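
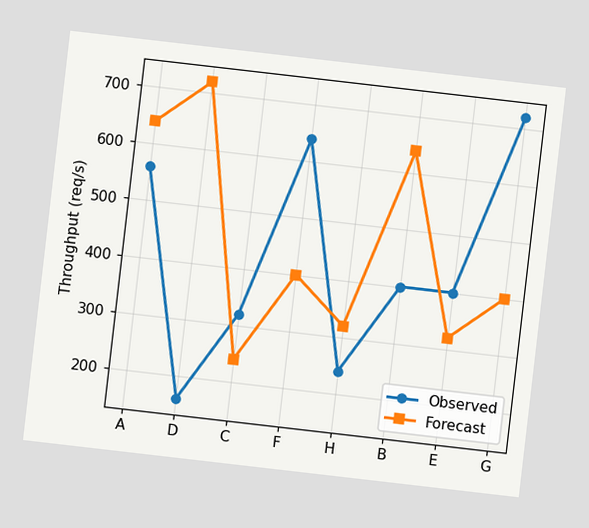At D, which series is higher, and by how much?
Forecast, by 560req/s

The chart is tilted about 7° clockwise. At D, Forecast sits above the other line by 560req/s.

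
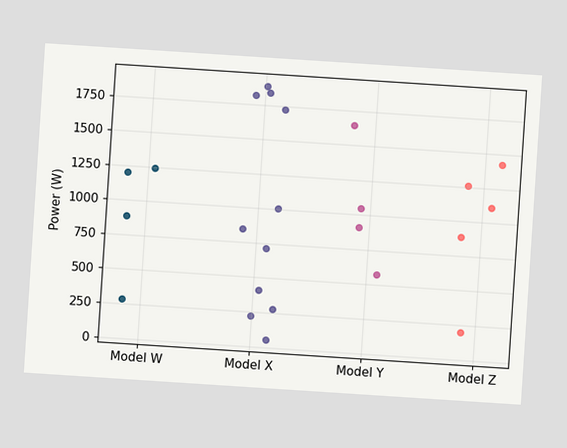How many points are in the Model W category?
4

The chart is tilted about 4° clockwise. Counting the markers in the Model W column gives 4.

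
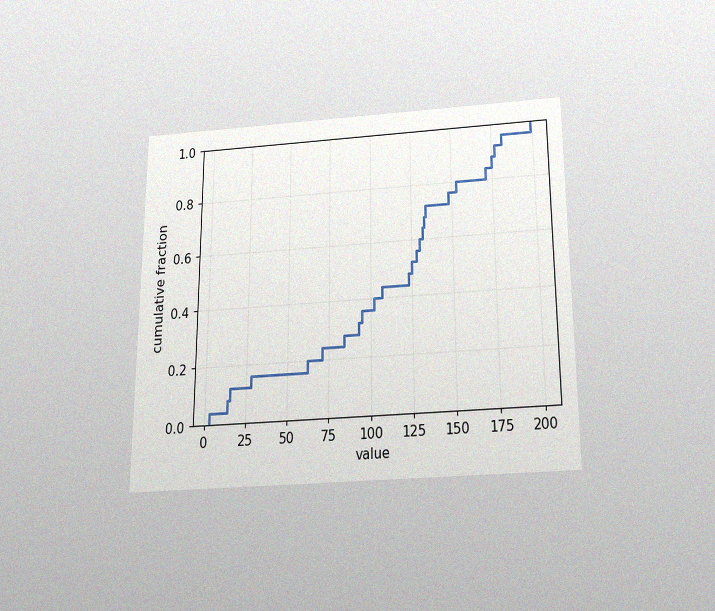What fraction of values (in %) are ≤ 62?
The chart is viewed slightly from below, with some photo noise. At x=62 the ECDF step is at 20%.

20%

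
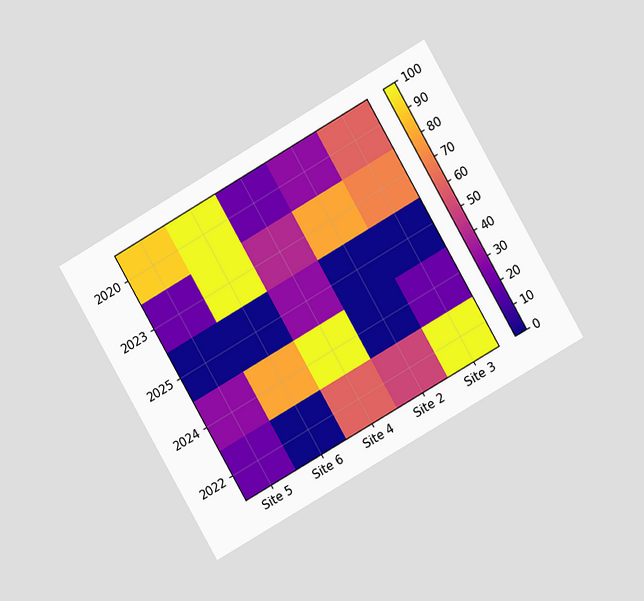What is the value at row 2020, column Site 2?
30

The chart is tilted about 30° counter-clockwise and viewed at a slight angle. Matching cell (2020, Site 2) against the colorbar gives 30.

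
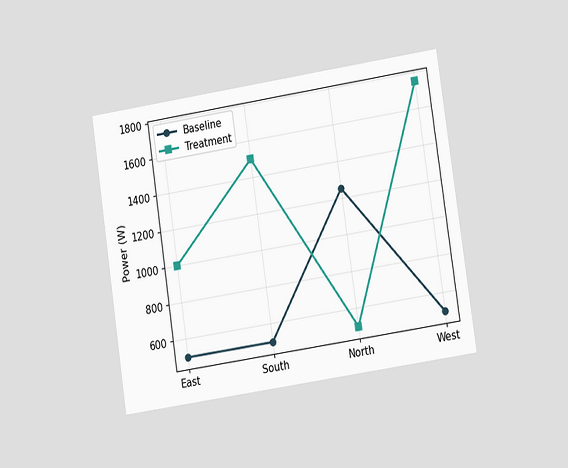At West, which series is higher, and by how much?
Treatment, by 1250W

The chart is tilted about 9° counter-clockwise and viewed at a slight angle. At West, Treatment sits above the other line by 1250W.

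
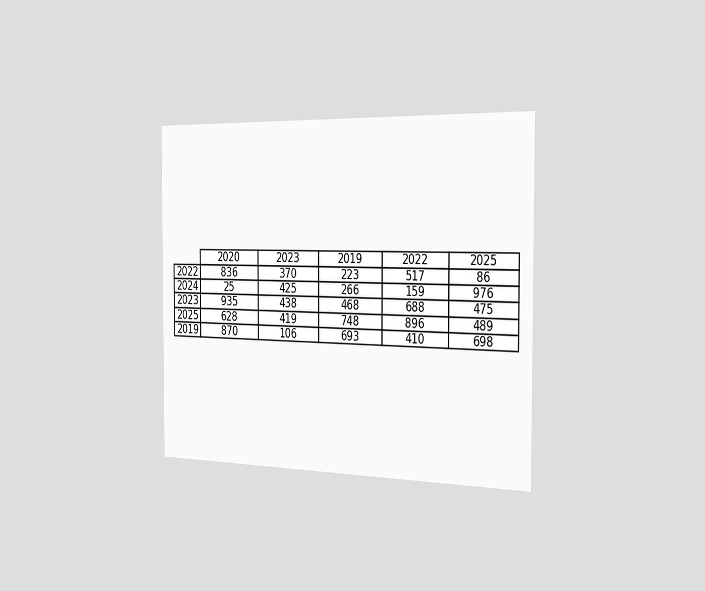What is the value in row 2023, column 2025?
The chart is viewed slightly from the right. The (2023, 2025) cell reads 475.

475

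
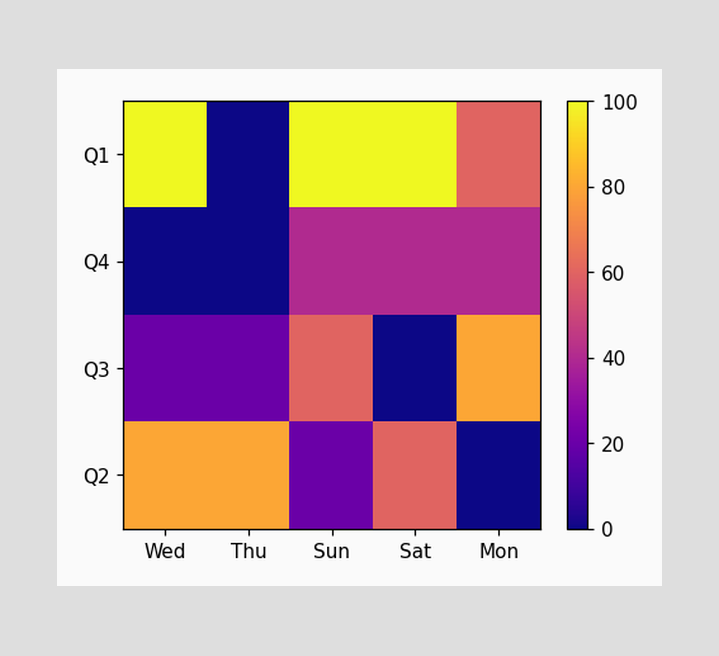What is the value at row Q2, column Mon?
Matching cell (Q2, Mon) against the colorbar gives 0.

0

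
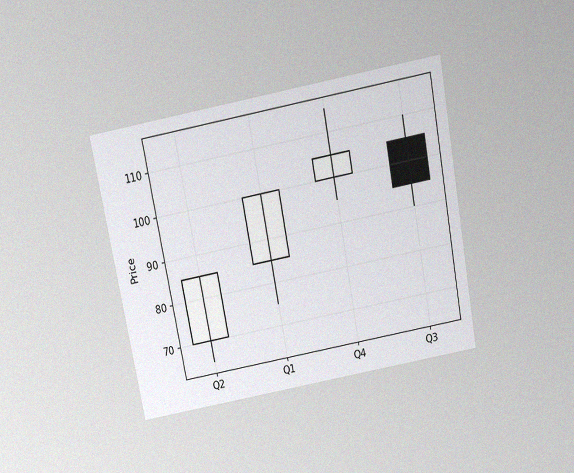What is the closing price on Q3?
95

The chart is tilted about 11° counter-clockwise and viewed slightly from above, with some photo noise. The Q3 candle closes at 95.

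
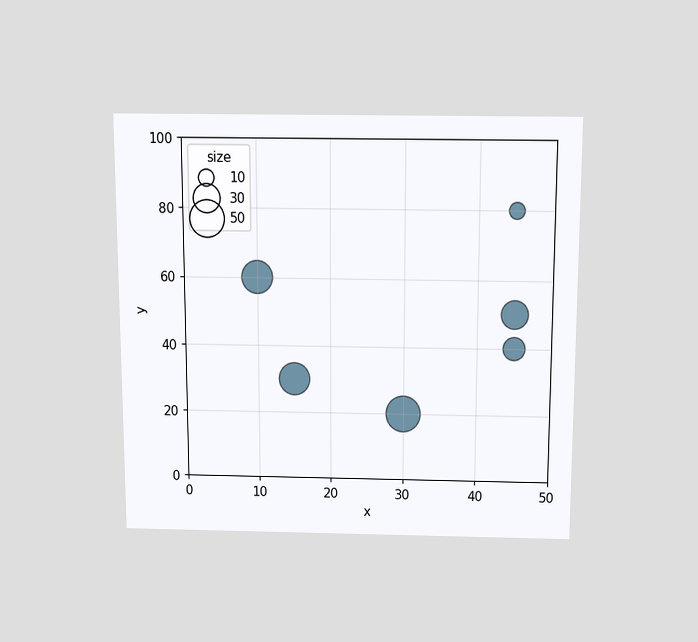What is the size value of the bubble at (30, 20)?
50

The chart is viewed slightly from above. Matching the bubble at (30, 20) against the size legend gives 50.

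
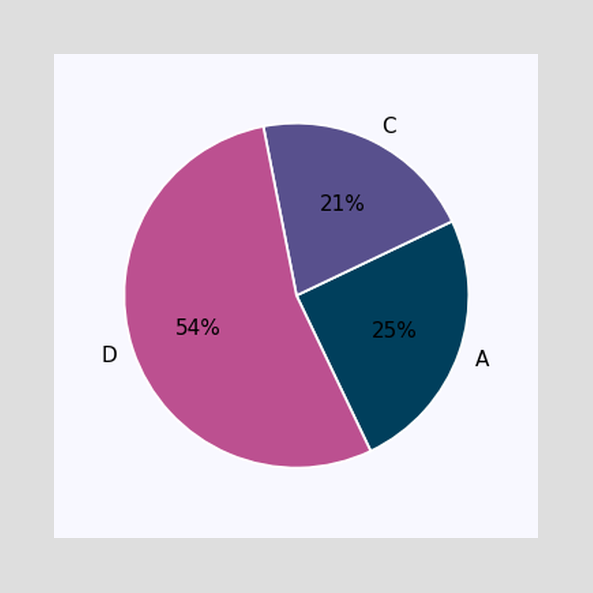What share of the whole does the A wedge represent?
25%

The A slice takes up 25% of the pie.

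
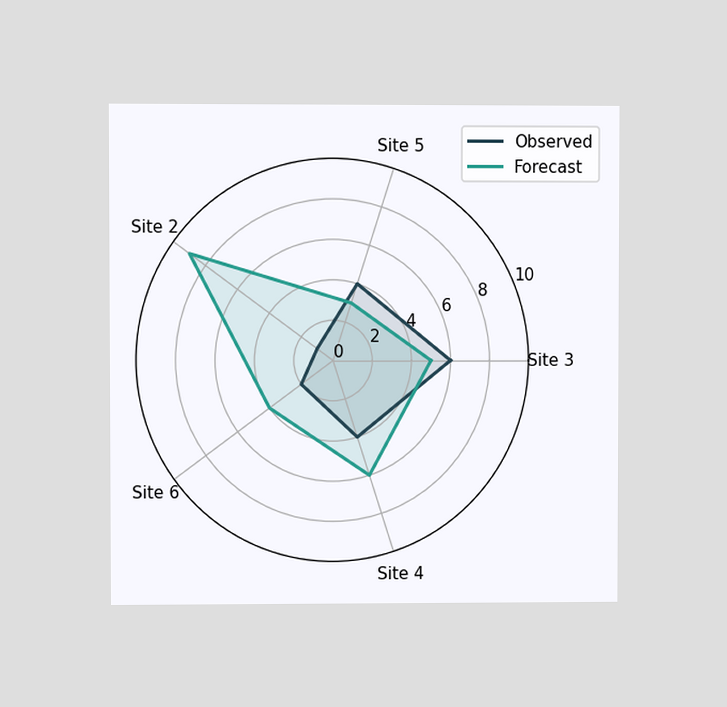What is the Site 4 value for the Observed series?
4

The chart is viewed at a slight angle. On the Site 4 axis, Observed reaches 4.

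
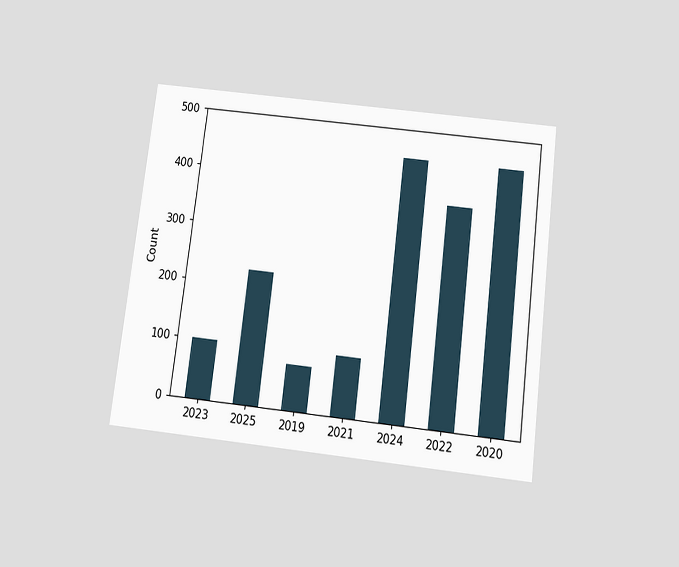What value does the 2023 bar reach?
100

The chart is tilted about 7° clockwise and viewed slightly from below. Reading along the chart's y-axis, the 2023 bar reaches 100.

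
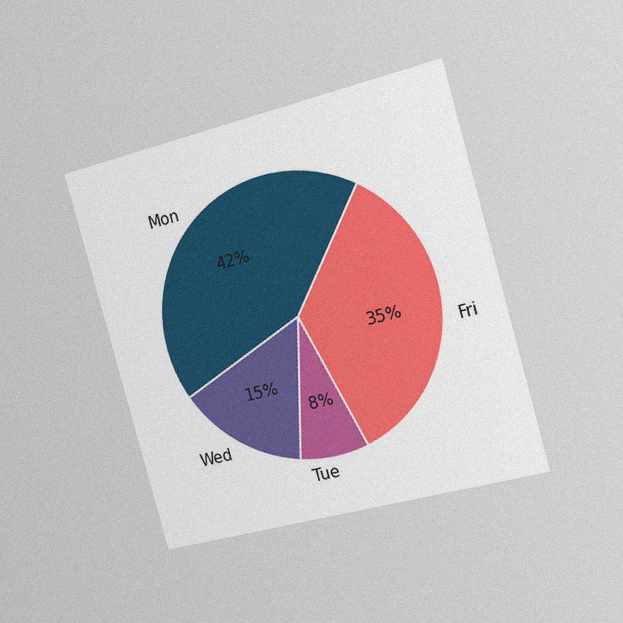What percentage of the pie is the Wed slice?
The chart is tilted about 16° counter-clockwise and viewed slightly from the right, with some photo noise. The Wed slice takes up 15% of the pie.

15%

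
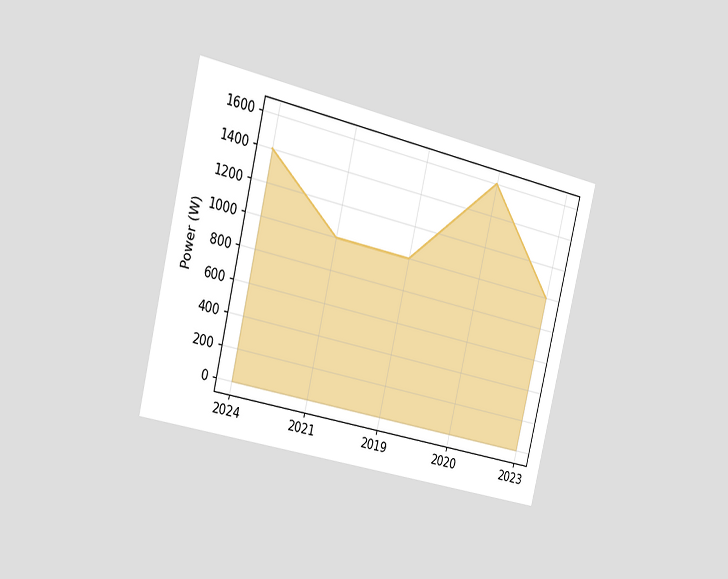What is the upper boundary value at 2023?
1000W

The chart is tilted about 13° clockwise and viewed slightly from the left. At 2023 the upper boundary is at 1000W.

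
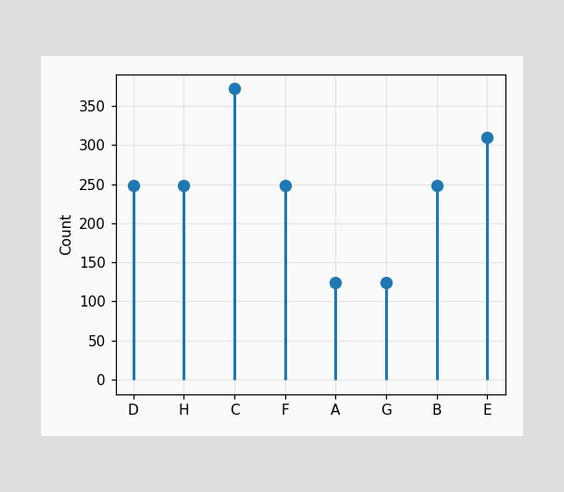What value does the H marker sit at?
248

The H marker sits at 248.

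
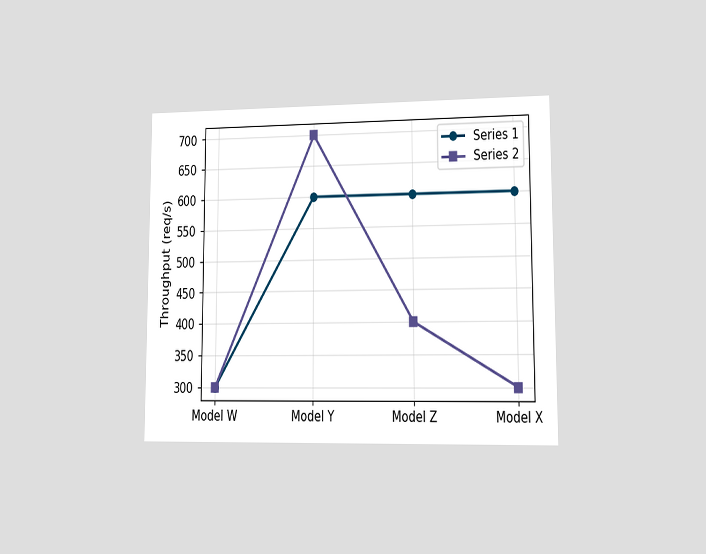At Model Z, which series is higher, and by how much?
The chart is viewed at a slight angle. At Model Z, Series 1 sits above the other line by 200req/s.

Series 1, by 200req/s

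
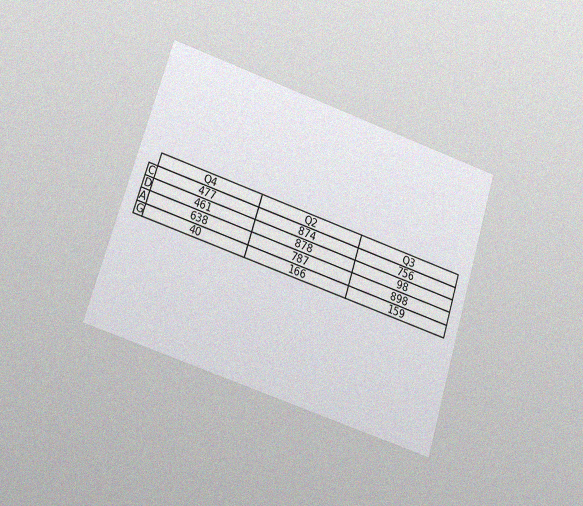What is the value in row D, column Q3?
98

The chart is tilted about 17° clockwise and viewed at a slight angle, with some photo noise. The (D, Q3) cell reads 98.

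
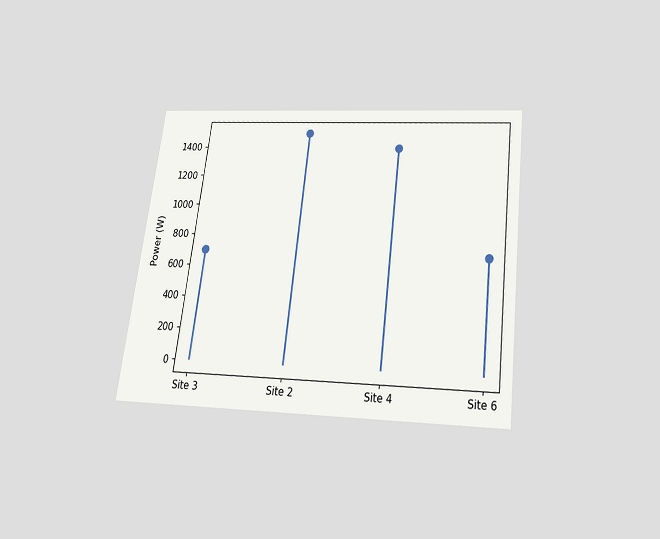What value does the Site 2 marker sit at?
The chart is tilted about 7° clockwise and viewed slightly from below. The Site 2 marker sits at 1500W.

1500W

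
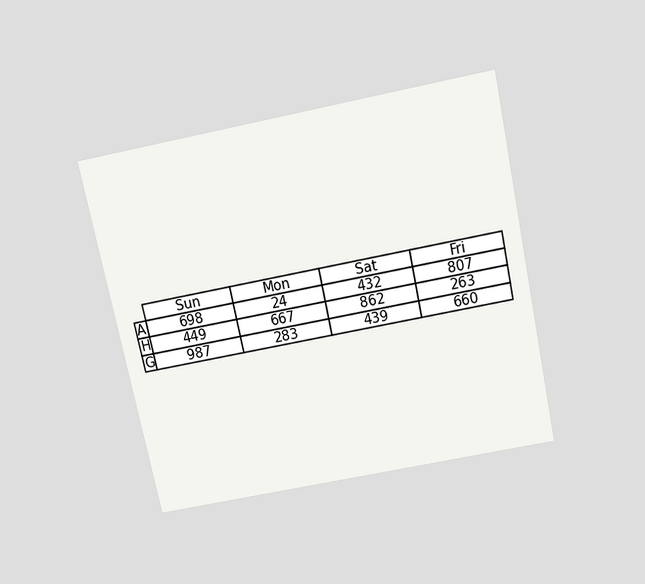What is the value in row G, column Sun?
The chart is tilted about 12° counter-clockwise and viewed slightly from above. The (G, Sun) cell reads 987.

987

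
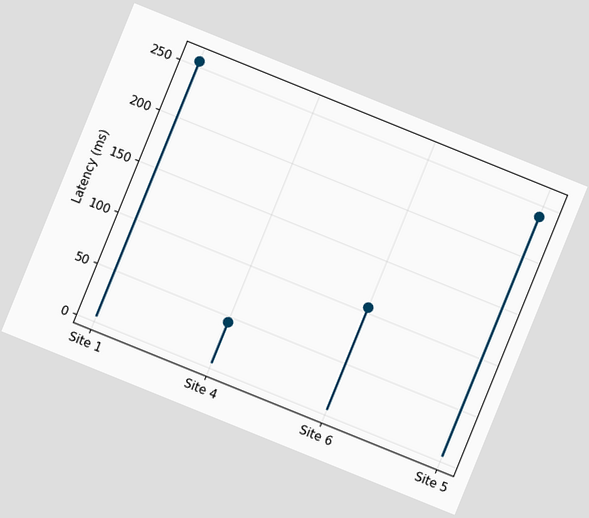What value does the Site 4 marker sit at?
The chart is tilted about 22° clockwise. The Site 4 marker sits at 45ms.

45ms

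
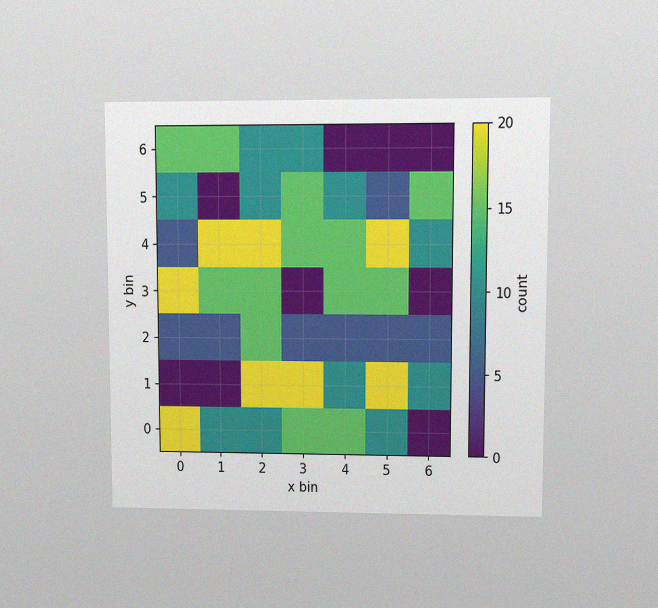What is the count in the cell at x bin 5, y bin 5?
5

The chart is viewed at a slight angle, with some photo noise. Matching the cell (5, 5) against the colorbar gives 5.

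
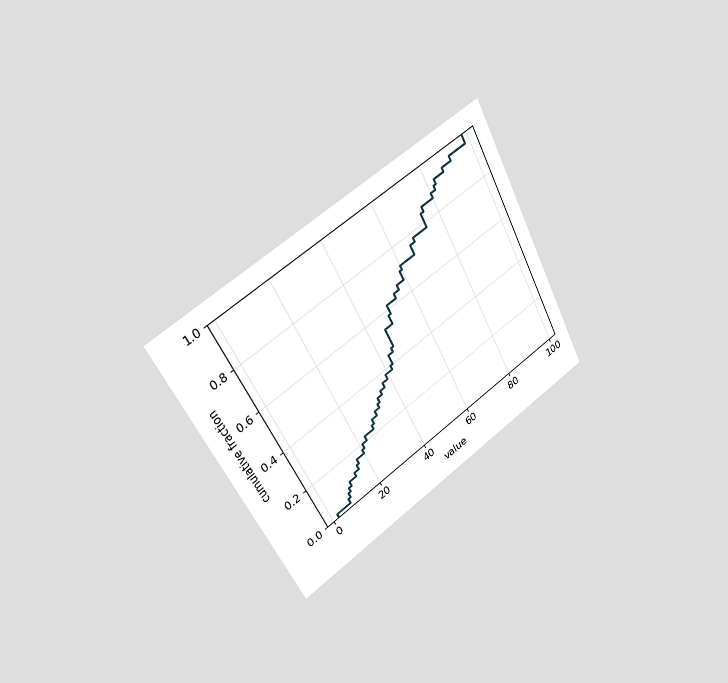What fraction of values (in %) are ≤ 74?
The chart is tilted about 28° counter-clockwise and viewed slightly from the left. At x=74 the ECDF step is at 84%.

84%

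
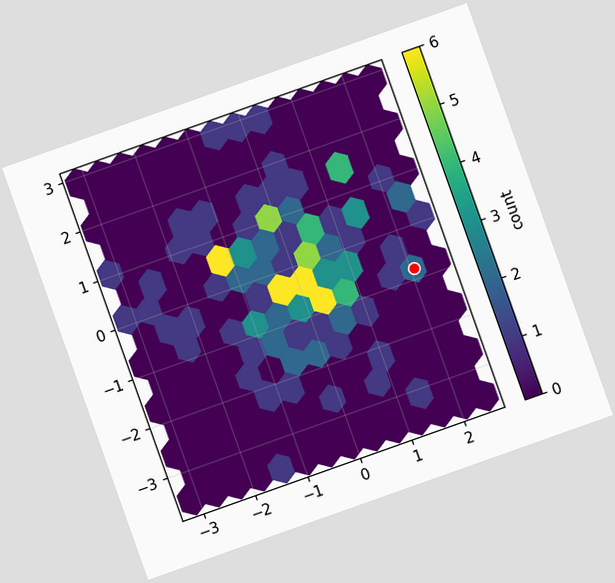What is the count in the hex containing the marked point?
2

The chart is tilted about 20° counter-clockwise. The marked hex reads 2 on the colorbar.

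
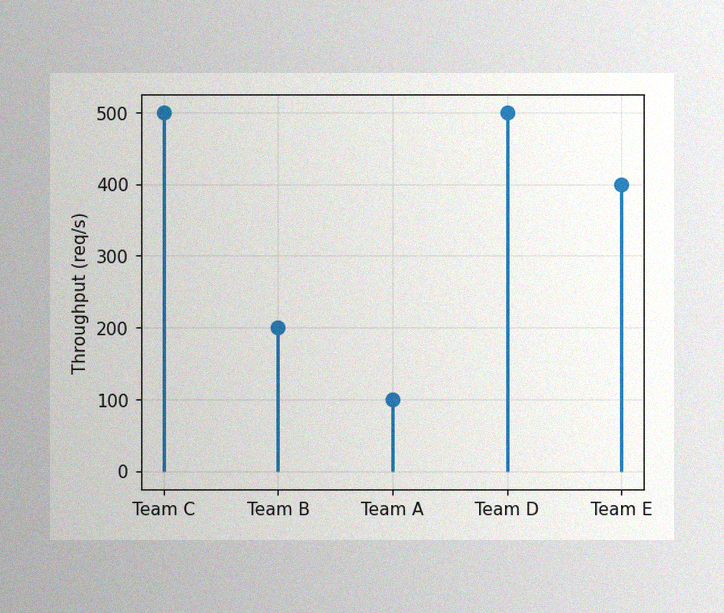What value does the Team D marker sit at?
500req/s

The image has some photo noise and uneven lighting. The Team D marker sits at 500req/s.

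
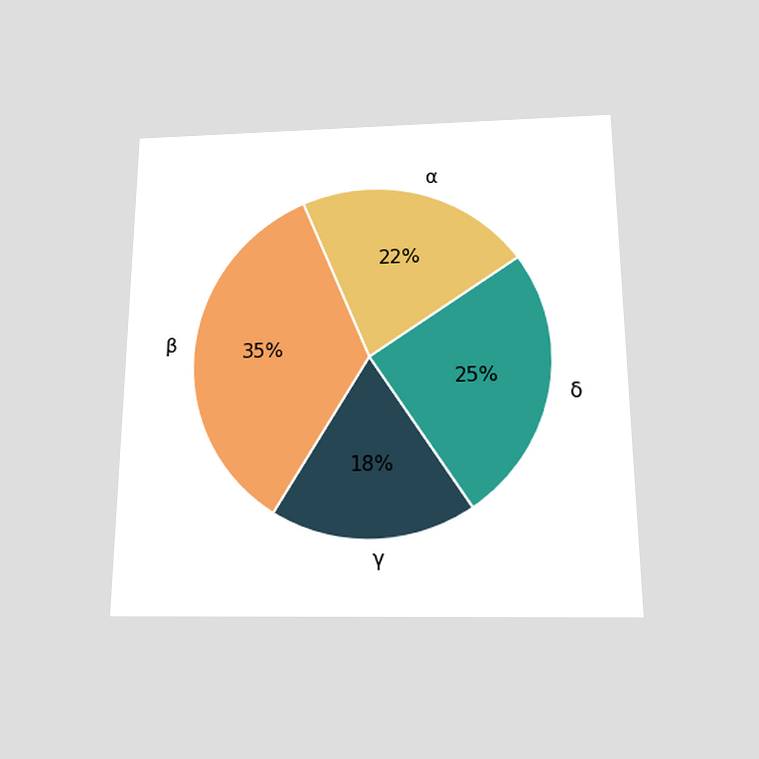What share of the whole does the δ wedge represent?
25%

The chart is viewed slightly from below. The δ slice takes up 25% of the pie.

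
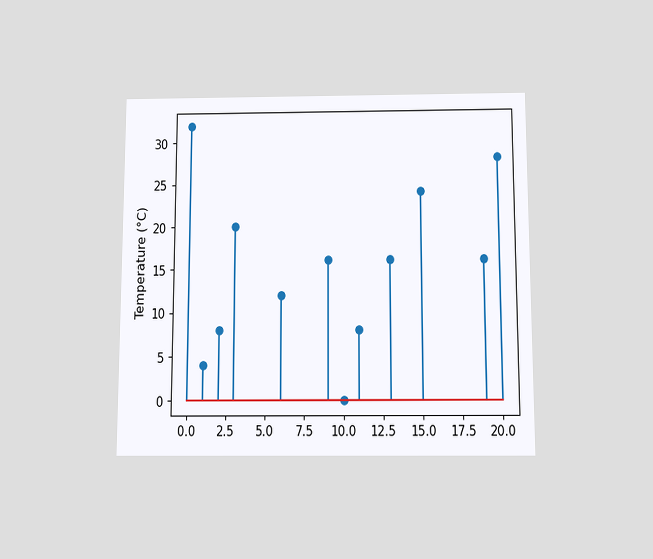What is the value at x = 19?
16°C

The chart is viewed slightly from below. The stem at x=19 reaches 16°C.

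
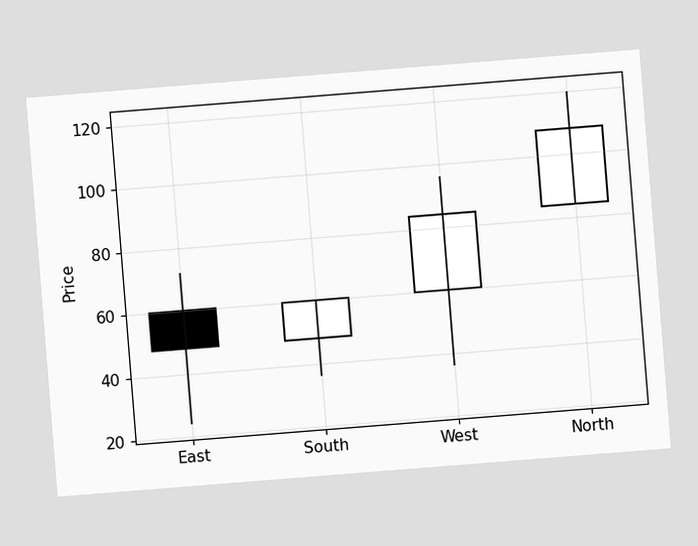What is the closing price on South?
The chart is tilted about 5° counter-clockwise. The South candle closes at 60.

60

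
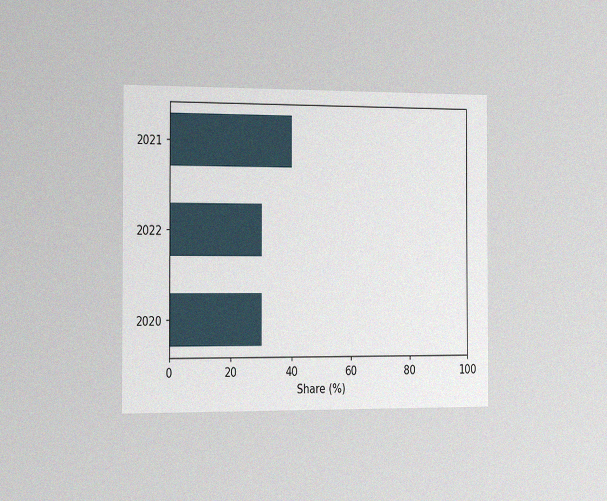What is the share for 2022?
30%

The chart is viewed slightly from the left, with some photo noise. Reading along the chart's x-axis, the 2022 bar reaches 30%.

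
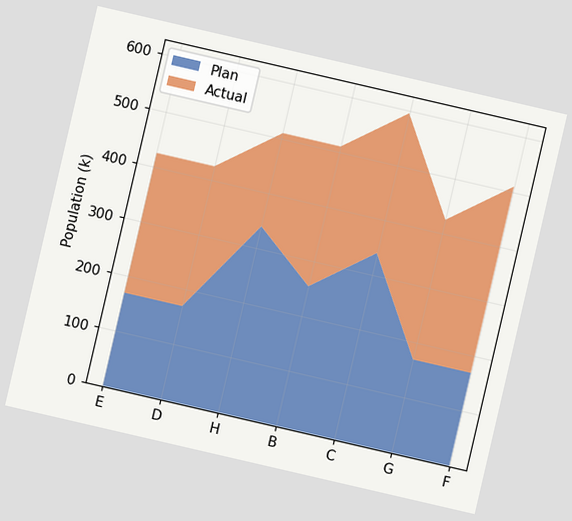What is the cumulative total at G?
425k

The chart is tilted about 13° clockwise. The stacked total at G reaches 425k.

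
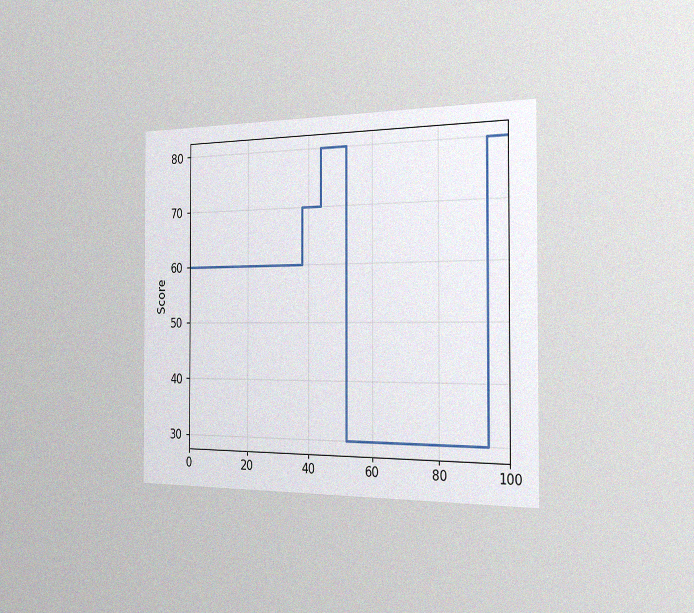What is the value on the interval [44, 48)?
The chart is viewed slightly from the right, with some photo noise. On [44, 48) the step sits at 80.

80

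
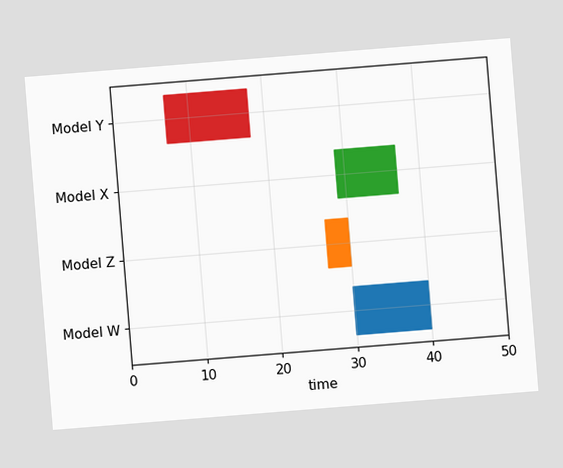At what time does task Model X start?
29

The chart is tilted about 5° counter-clockwise. The Model X bar begins at t=29.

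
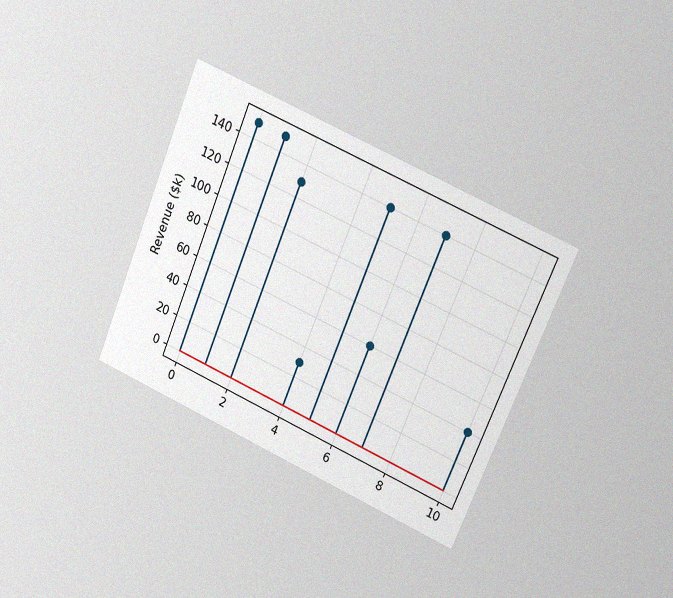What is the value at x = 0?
$150k

The chart is tilted about 23° clockwise and viewed at a slight angle, with some photo noise. The stem at x=0 reaches $150k.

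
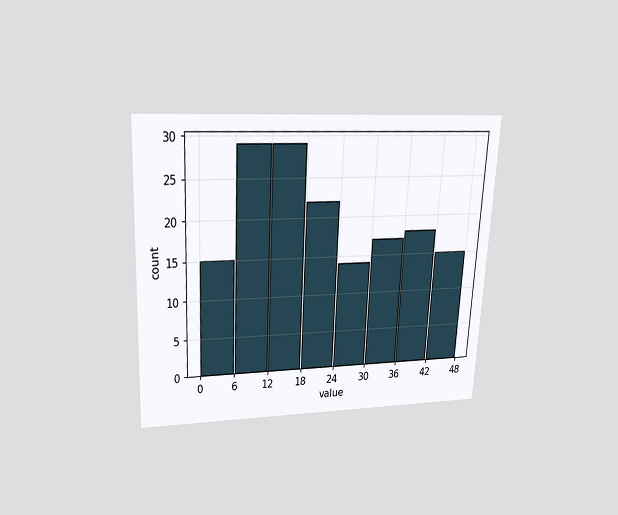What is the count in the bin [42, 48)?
15

The chart is tilted about 3° clockwise and viewed slightly from above. The [42, 48) bin has height 15.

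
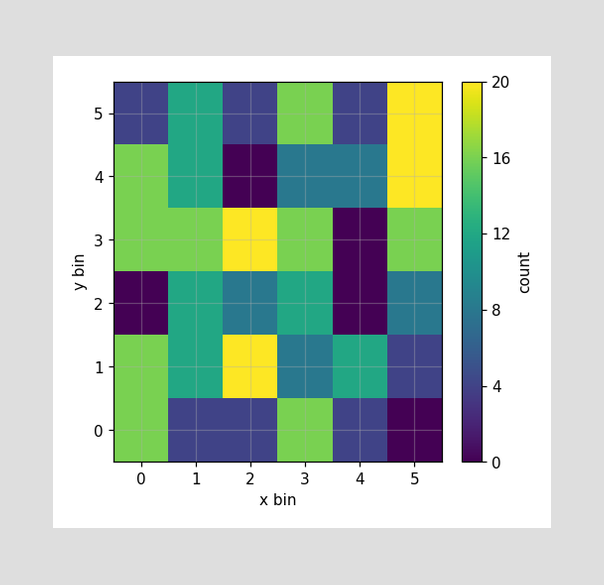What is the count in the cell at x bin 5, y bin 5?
20

Matching the cell (5, 5) against the colorbar gives 20.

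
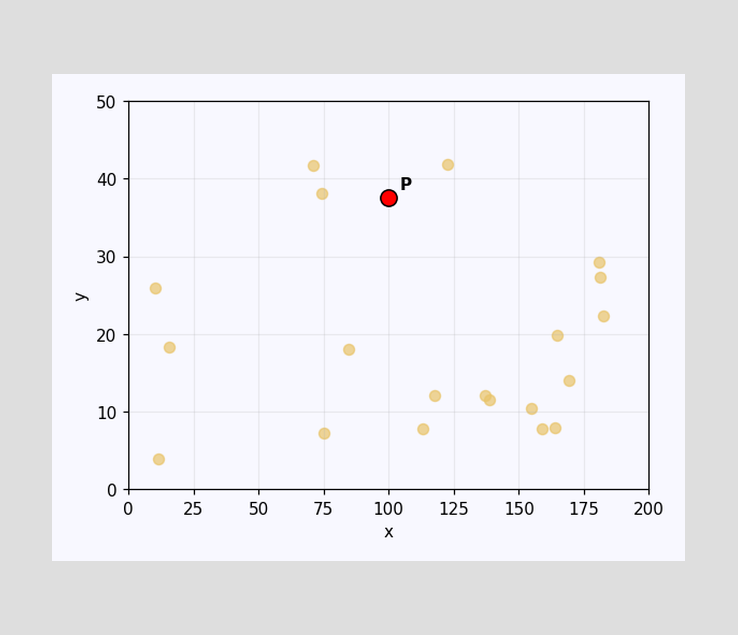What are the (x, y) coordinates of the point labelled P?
(100, 37.5)

Following the gridlines from P to each axis, P sits at (100, 37.5).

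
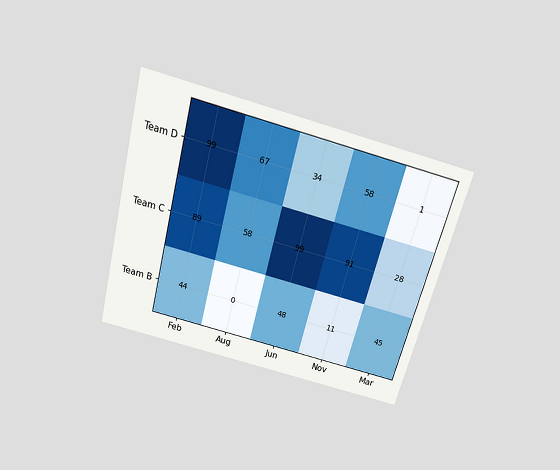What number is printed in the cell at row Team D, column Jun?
The chart is tilted about 15° clockwise and viewed slightly from above. The (Team D, Jun) cell reads 34.

34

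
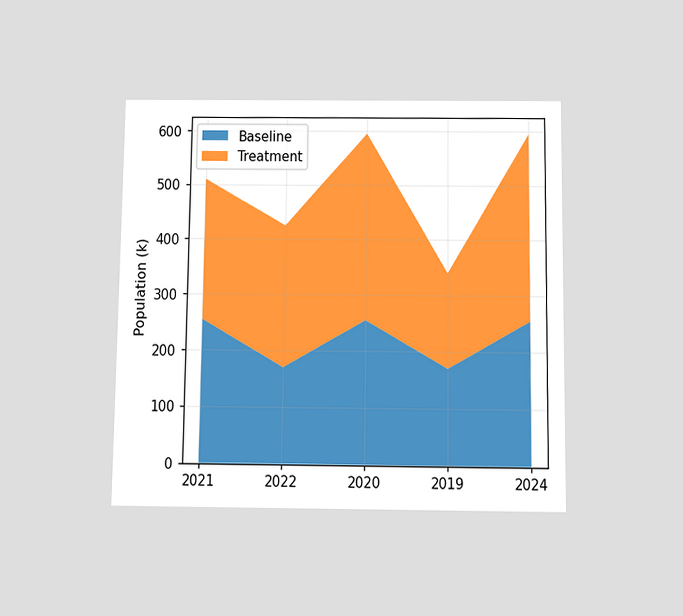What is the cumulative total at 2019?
340k

The chart is viewed slightly from below. The stacked total at 2019 reaches 340k.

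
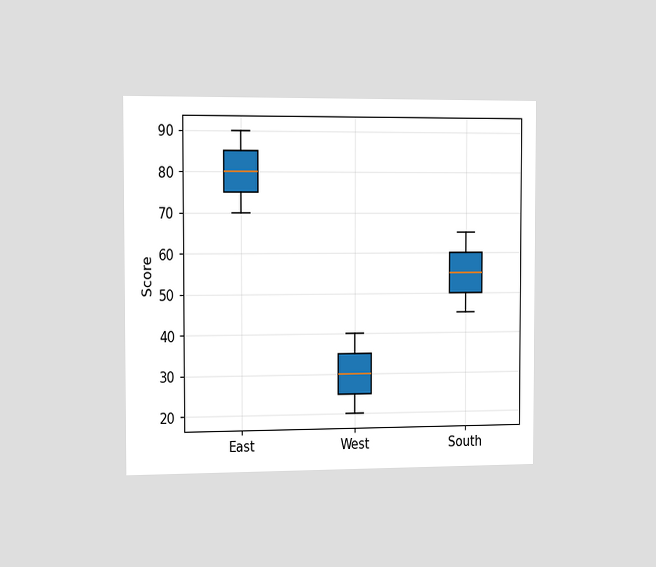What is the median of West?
30

The chart is viewed slightly from the left. The median line in the West box sits at 30.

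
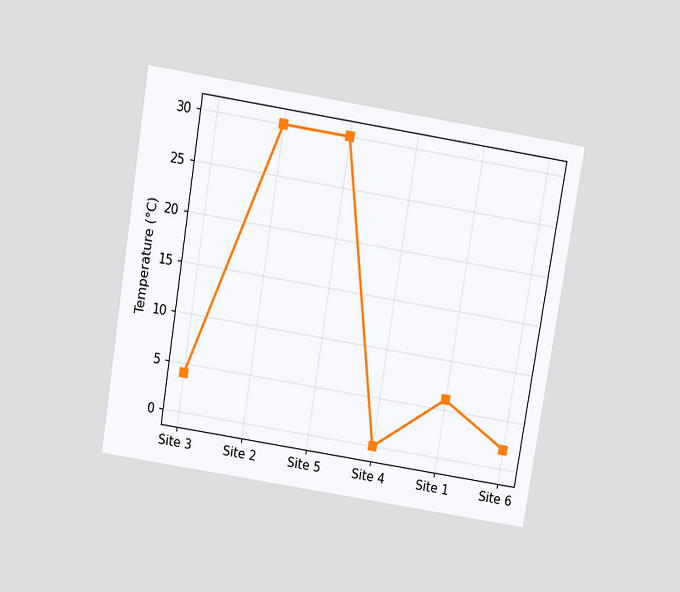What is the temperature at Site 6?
The chart is tilted about 9° clockwise and viewed slightly from above. At Site 6, the line is at 2°C.

2°C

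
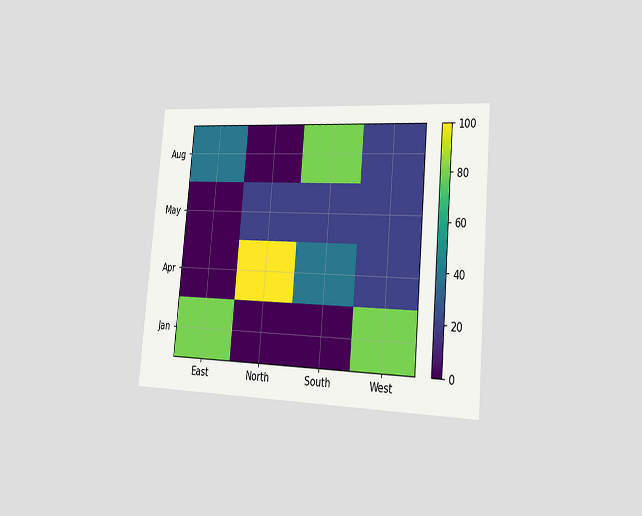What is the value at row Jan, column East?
The chart is tilted about 5° clockwise and viewed slightly from the right. Matching cell (Jan, East) against the colorbar gives 80.

80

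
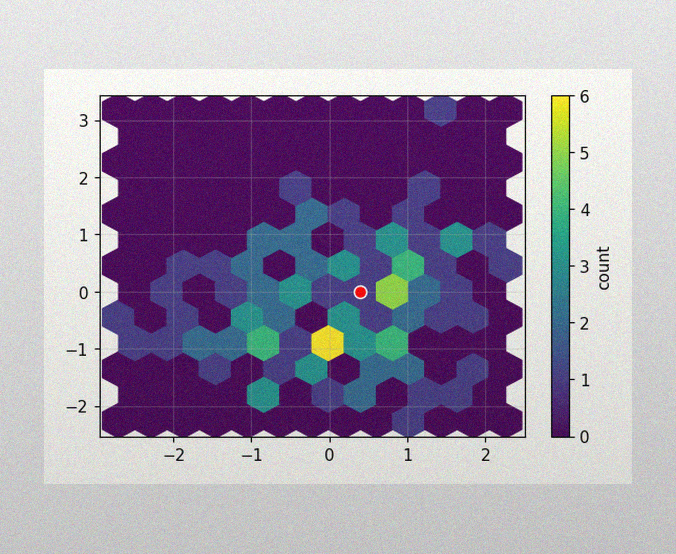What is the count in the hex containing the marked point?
The image has some photo noise and uneven lighting. The marked hex reads 1 on the colorbar.

1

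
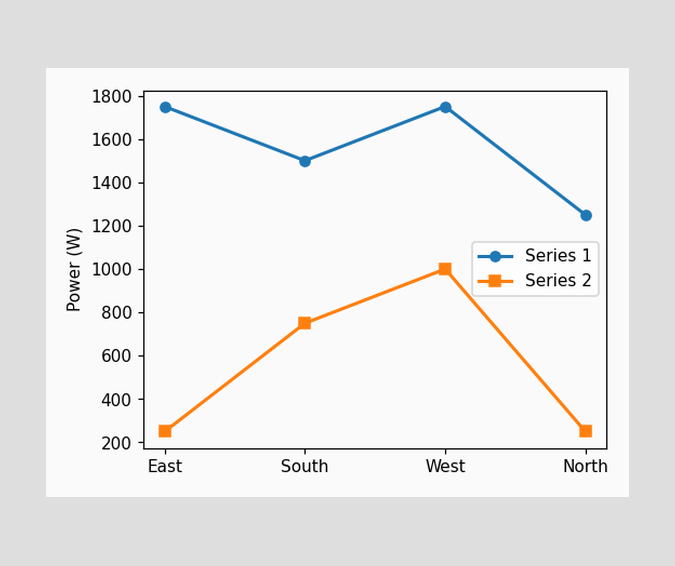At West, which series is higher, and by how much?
At West, Series 1 sits above the other line by 750W.

Series 1, by 750W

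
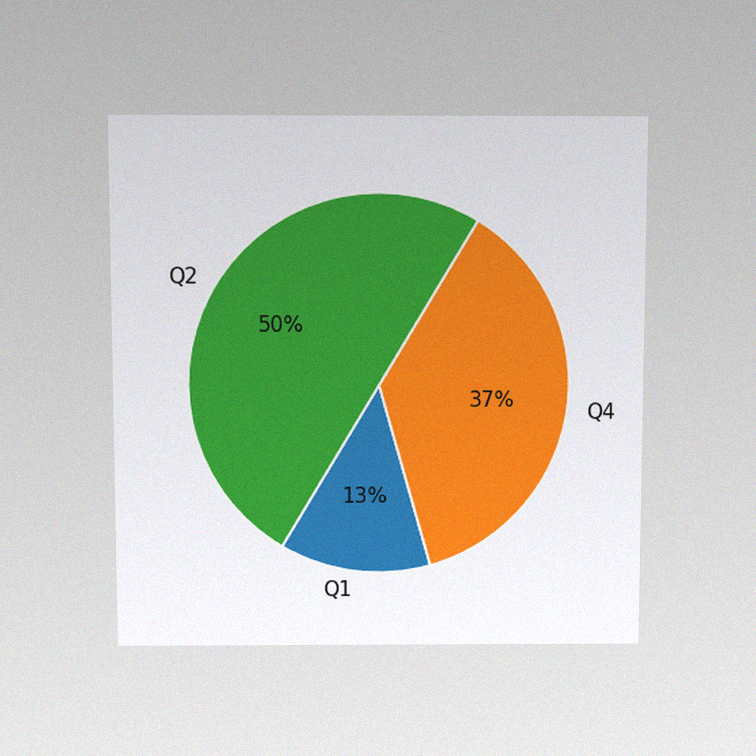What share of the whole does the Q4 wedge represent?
37%

The chart is viewed at a slight angle, with some photo noise. The Q4 slice takes up 37% of the pie.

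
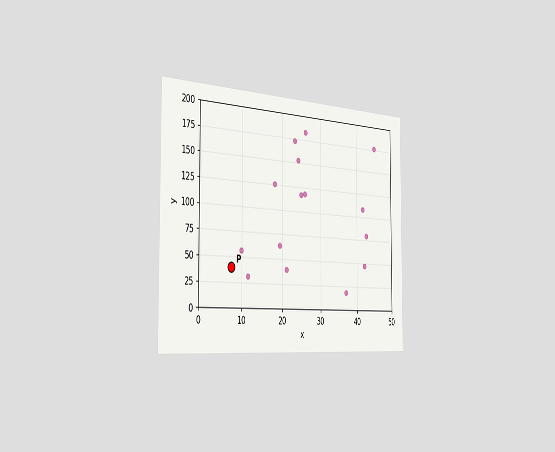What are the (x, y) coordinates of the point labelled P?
(7.5, 40)

The chart is viewed slightly from the left. Following the gridlines from P to each axis, P sits at (7.5, 40).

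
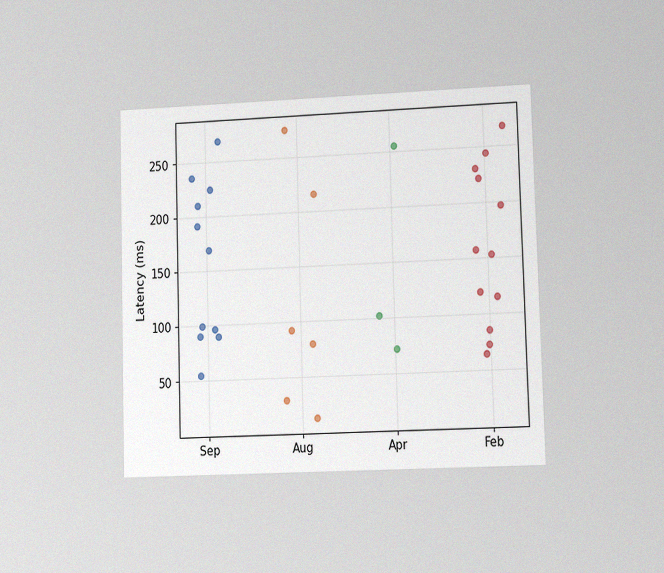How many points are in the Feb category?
The chart is viewed at a slight angle, with some photo noise. Counting the markers in the Feb column gives 12.

12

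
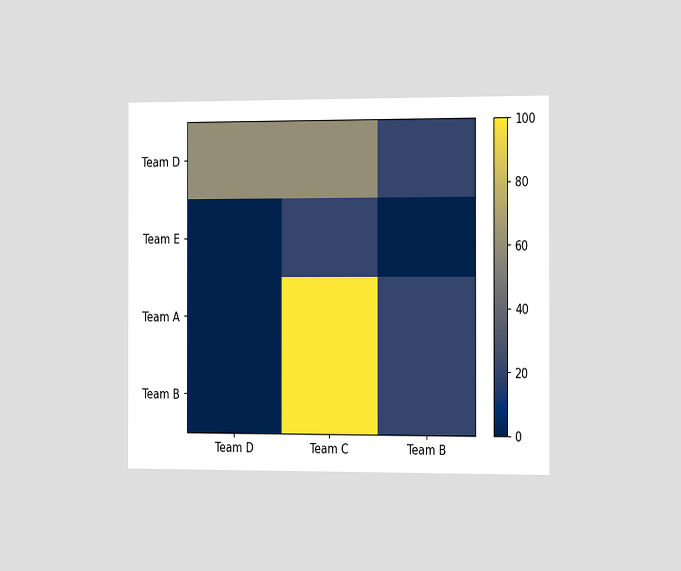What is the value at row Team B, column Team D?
0

The chart is viewed slightly from the right. Matching cell (Team B, Team D) against the colorbar gives 0.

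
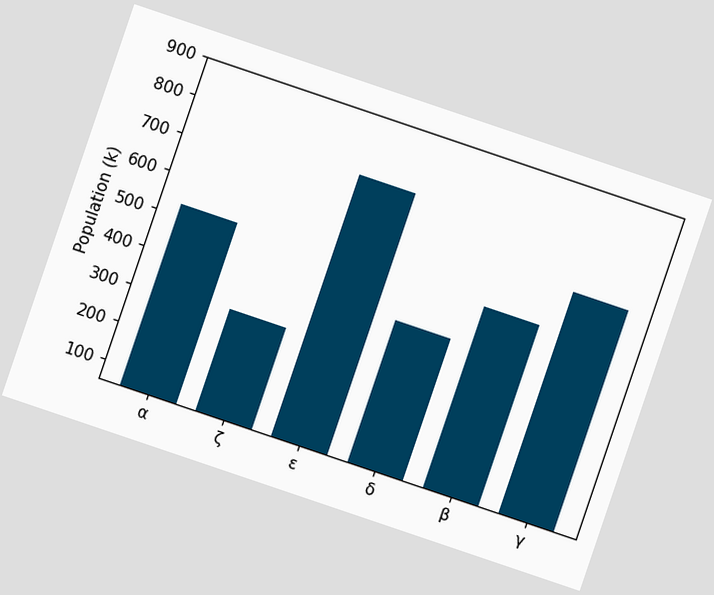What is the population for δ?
424k

The chart is tilted about 19° clockwise. Reading along the chart's y-axis, the δ bar reaches 424k.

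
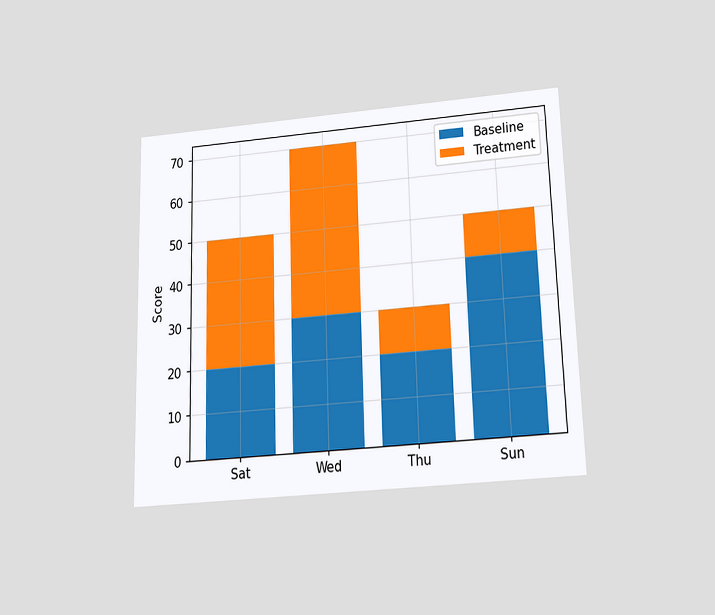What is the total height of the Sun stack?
50

The chart is viewed slightly from below. The Sun stack's top reaches 50 on the y-axis.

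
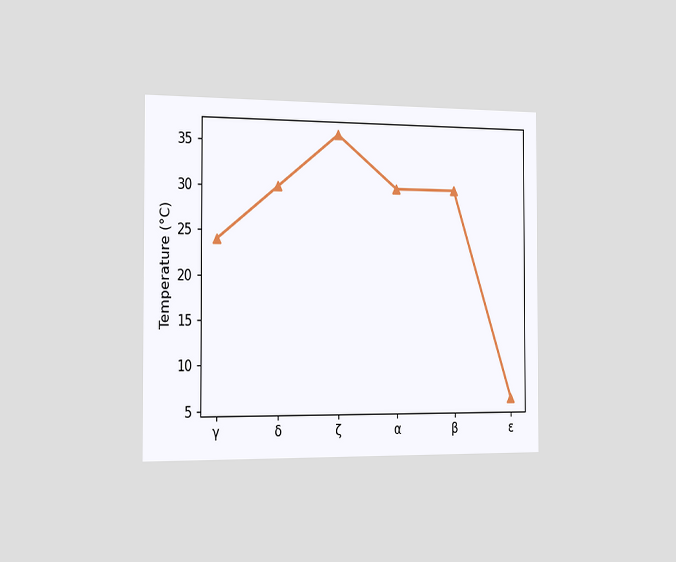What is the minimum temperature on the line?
The chart is viewed slightly from the left. The lowest point is at ε, and reading across to the y-axis gives 6°C.

6°C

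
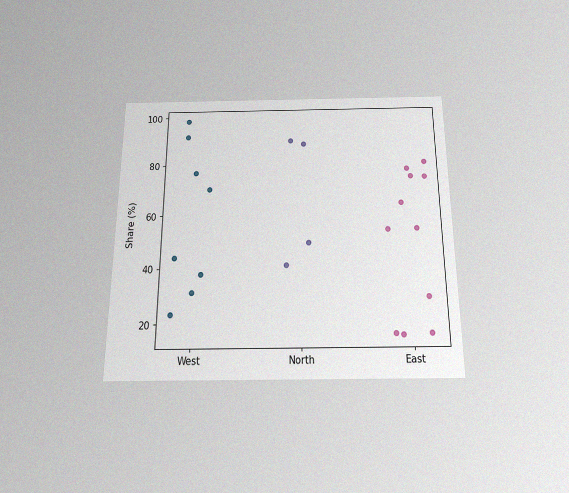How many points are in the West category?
The chart is viewed slightly from below, with some photo noise. Counting the markers in the West column gives 8.

8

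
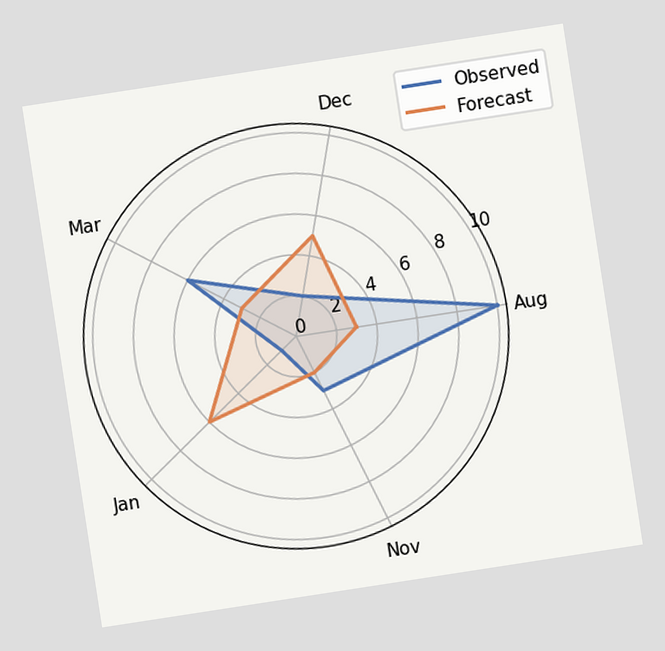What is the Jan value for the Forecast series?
The chart is tilted about 9° counter-clockwise. On the Jan axis, Forecast reaches 6.

6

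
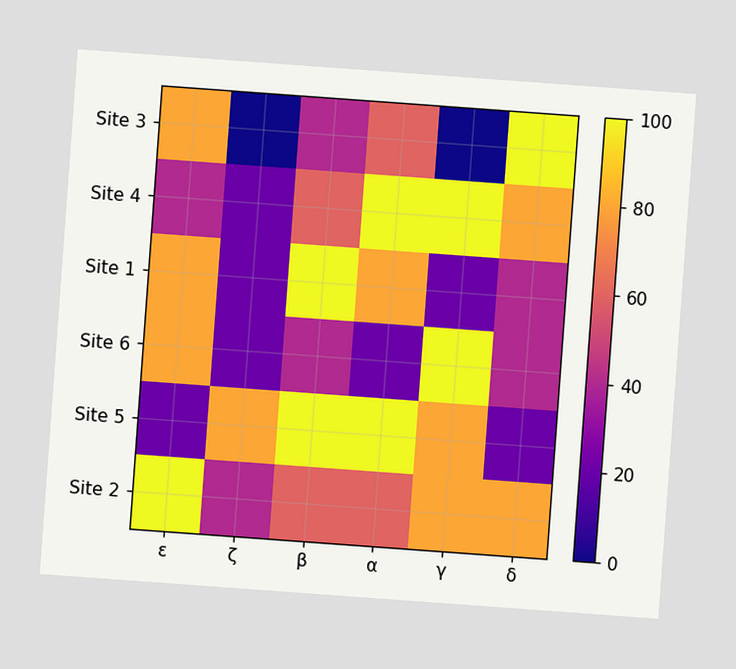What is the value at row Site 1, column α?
The chart is tilted about 4° clockwise. Matching cell (Site 1, α) against the colorbar gives 80.

80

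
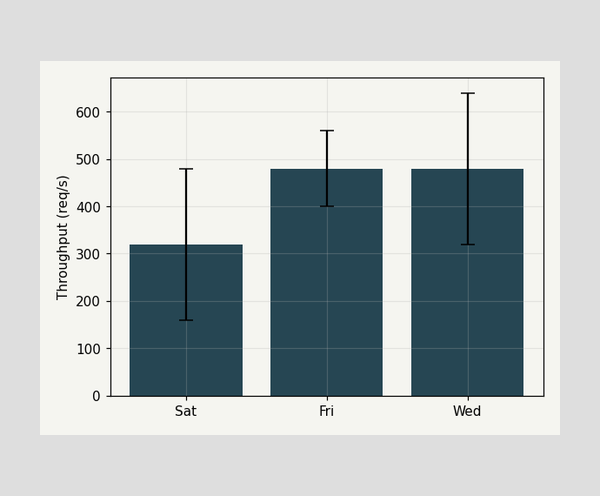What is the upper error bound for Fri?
560req/s

The Fri bar's upper whisker reaches 560req/s.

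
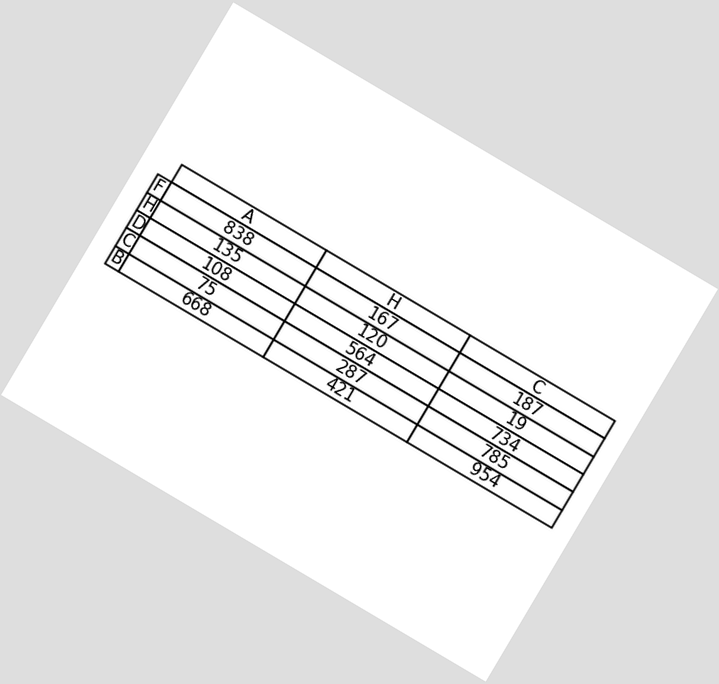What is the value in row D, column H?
The chart is tilted about 31° clockwise. The (D, H) cell reads 564.

564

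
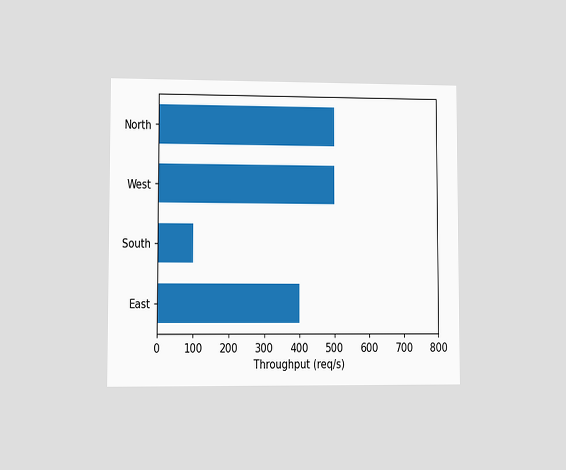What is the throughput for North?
The chart is viewed at a slight angle. Reading along the chart's x-axis, the North bar reaches 500req/s.

500req/s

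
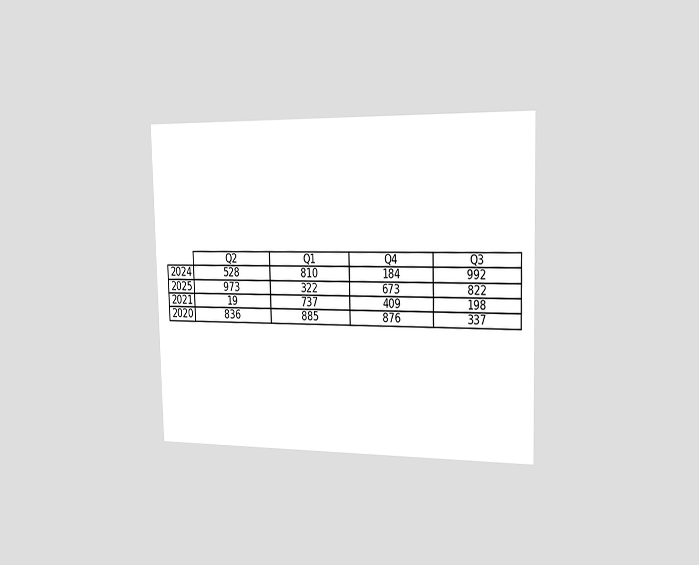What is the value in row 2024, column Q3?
The chart is viewed slightly from the right. The (2024, Q3) cell reads 992.

992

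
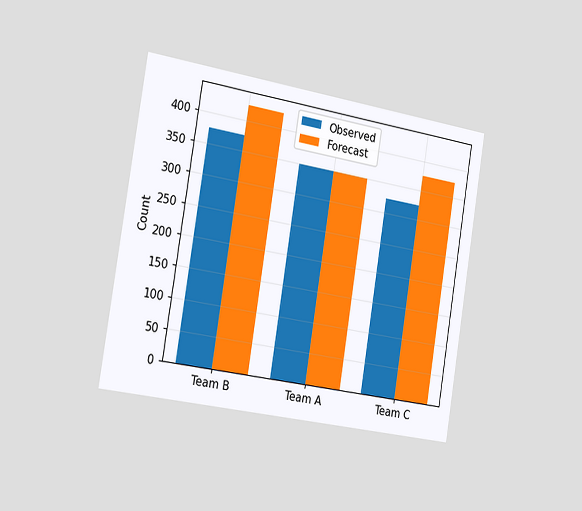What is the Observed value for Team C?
325

The chart is tilted about 9° clockwise and viewed slightly from the left. The Observed bar at Team C reaches 325 on the y-axis.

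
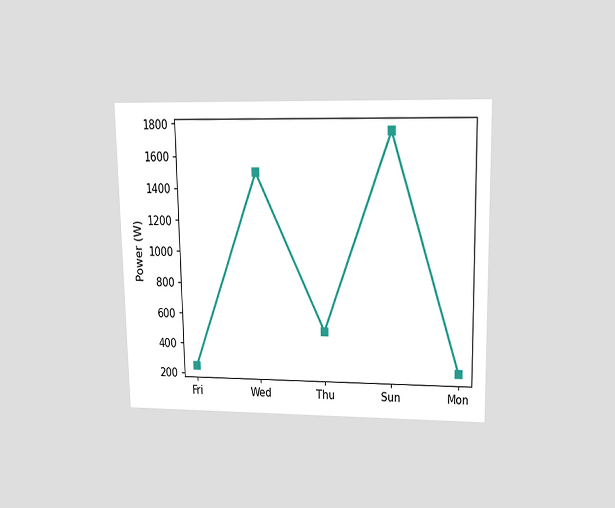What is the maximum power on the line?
The chart is viewed slightly from above. The highest point is at Sun, and reading across to the y-axis gives 1750W.

1750W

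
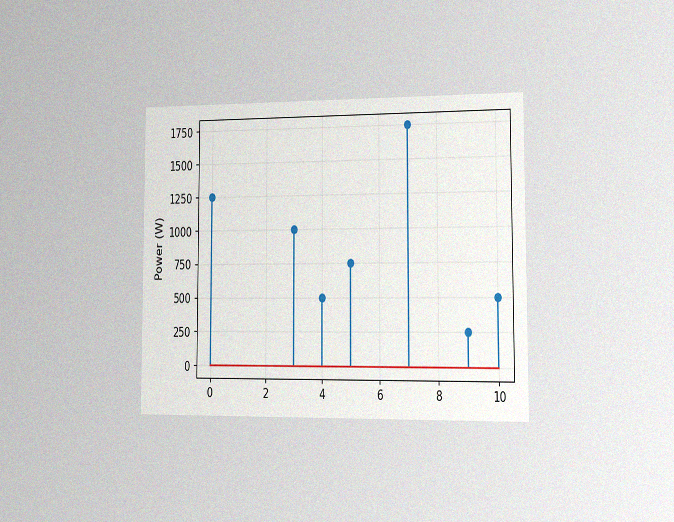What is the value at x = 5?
750W

The chart is viewed slightly from the right, with some photo noise. The stem at x=5 reaches 750W.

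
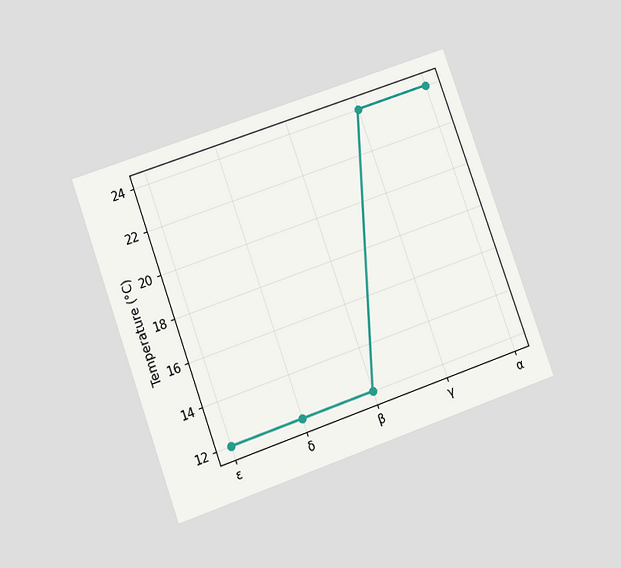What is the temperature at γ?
24°C

The chart is tilted about 20° counter-clockwise and viewed at a slight angle. At γ, the line is at 24°C.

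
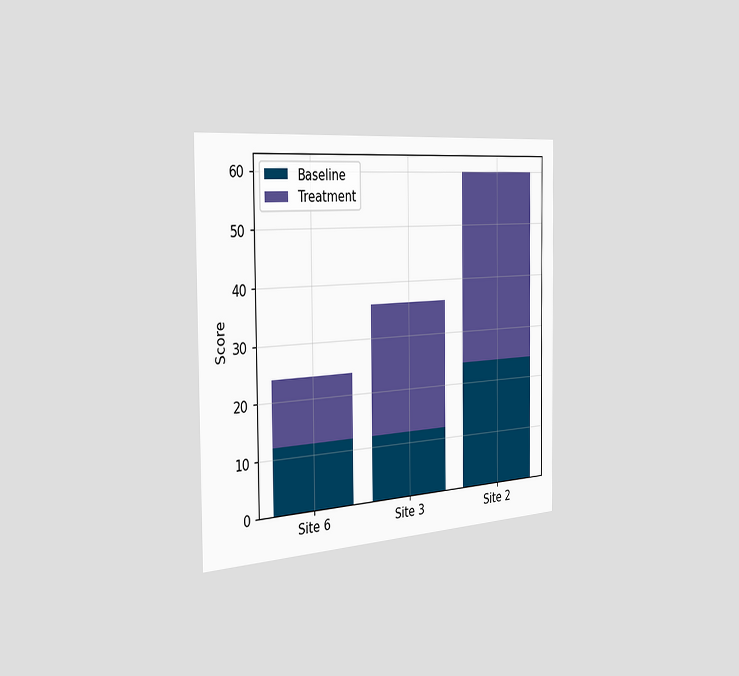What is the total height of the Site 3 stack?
36

The chart is viewed slightly from the left. The Site 3 stack's top reaches 36 on the y-axis.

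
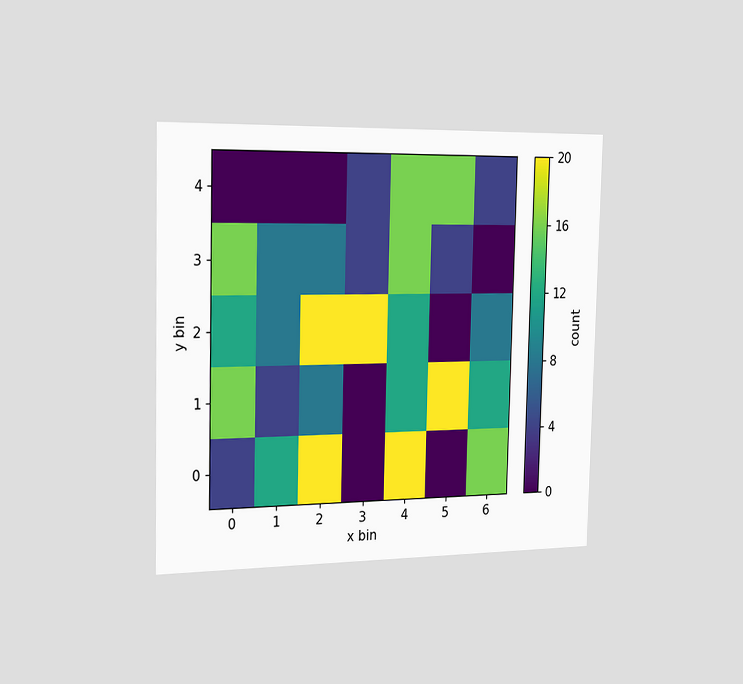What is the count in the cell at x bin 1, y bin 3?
8

The chart is viewed slightly from the left. Matching the cell (1, 3) against the colorbar gives 8.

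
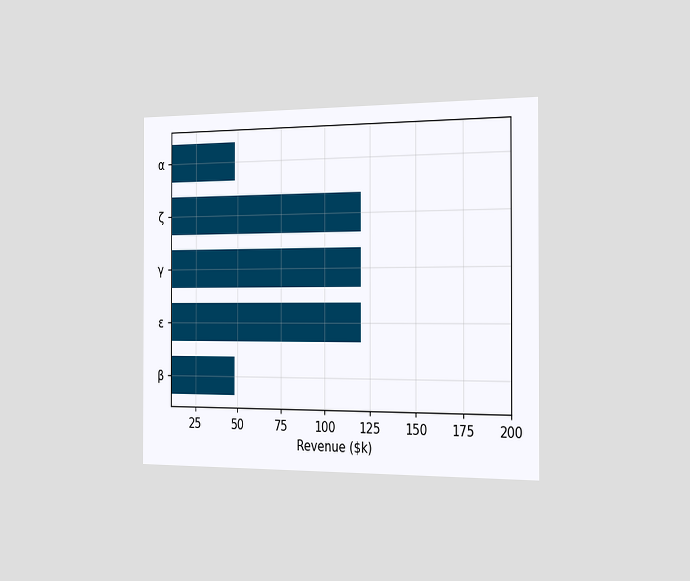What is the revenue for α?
$48k

The chart is viewed slightly from the right. Reading along the chart's x-axis, the α bar reaches $48k.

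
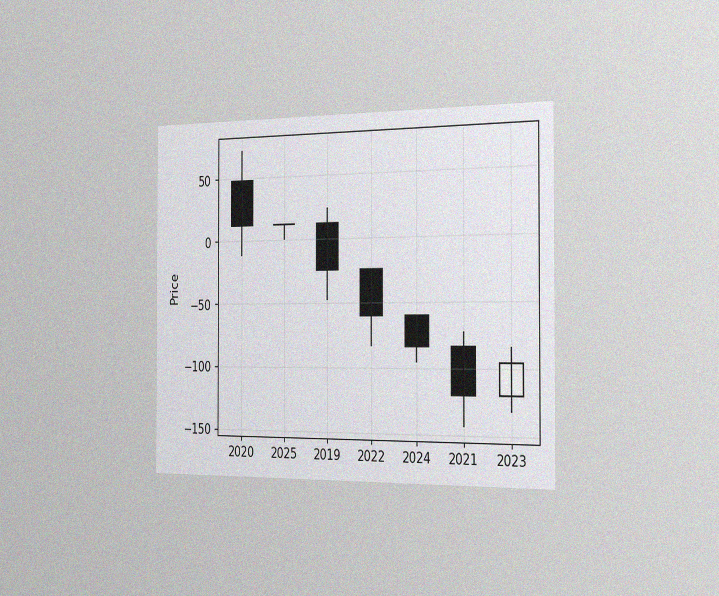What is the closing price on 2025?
The chart is viewed slightly from the right, with some photo noise. The 2025 candle closes at 12.

12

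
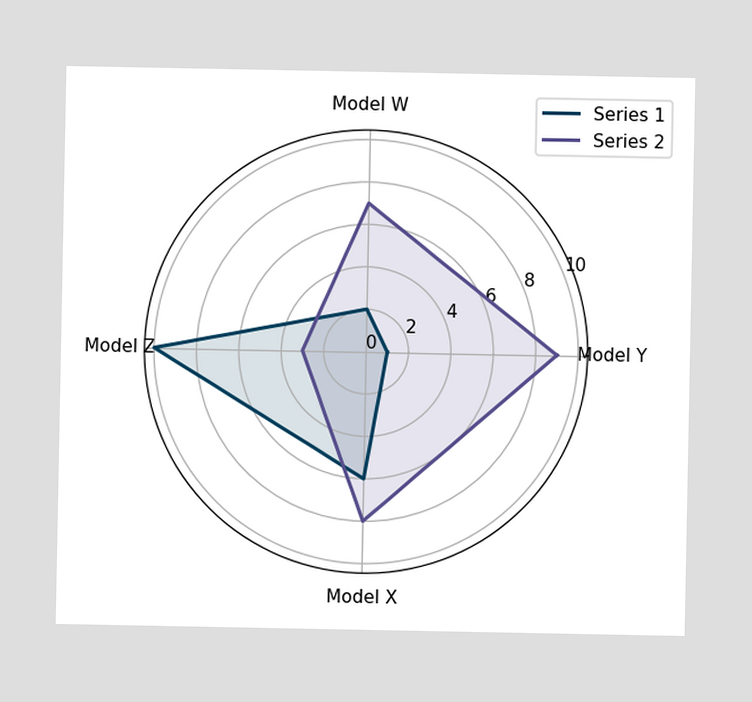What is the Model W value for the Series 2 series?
On the Model W axis, Series 2 reaches 7.

7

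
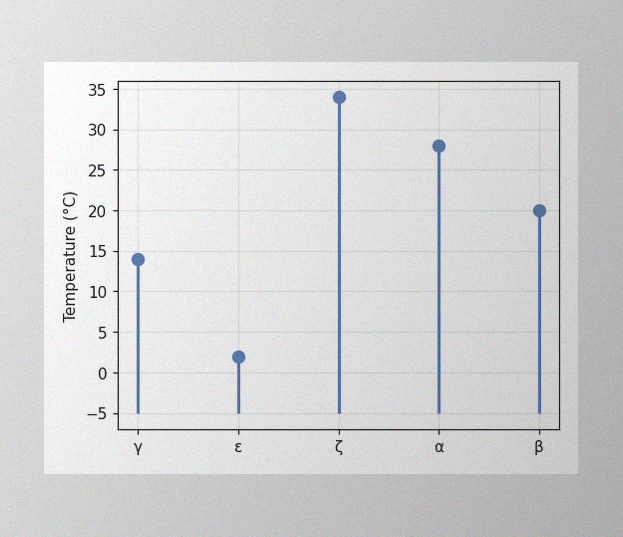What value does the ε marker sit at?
The image has some photo noise and uneven lighting. The ε marker sits at 2°C.

2°C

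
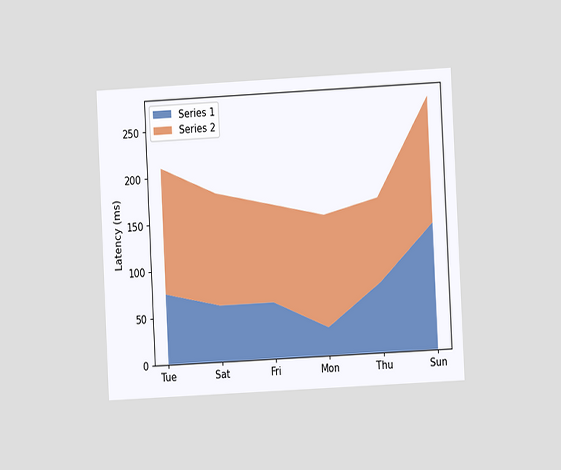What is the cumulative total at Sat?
180ms

The chart is tilted about 3° counter-clockwise and viewed at a slight angle. The stacked total at Sat reaches 180ms.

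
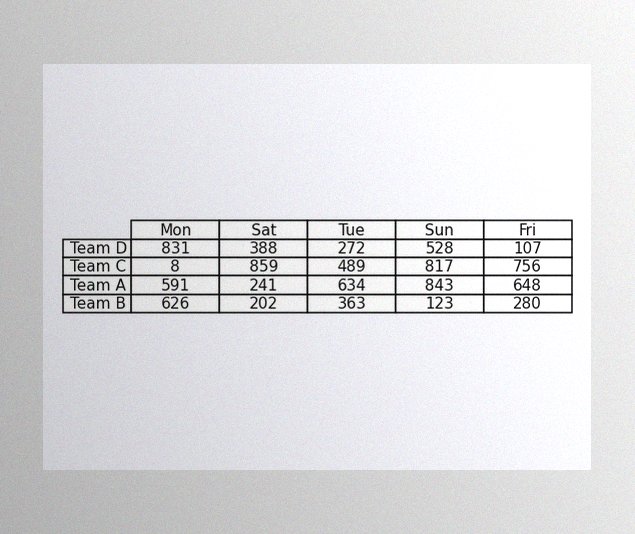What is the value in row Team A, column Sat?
The image has some photo noise and uneven lighting. The (Team A, Sat) cell reads 241.

241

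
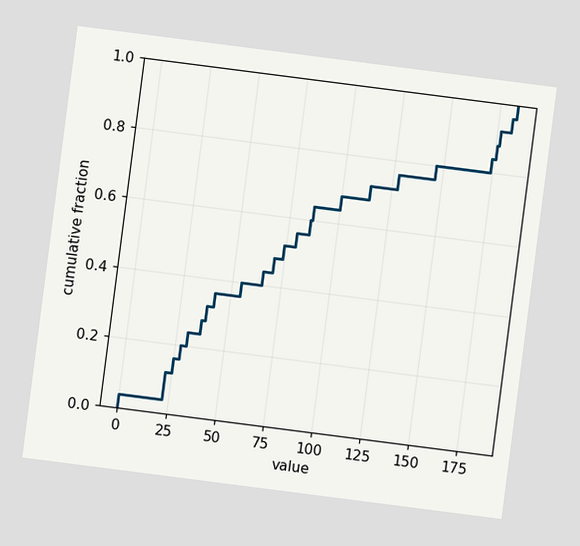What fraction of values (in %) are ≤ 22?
The chart is tilted about 7° clockwise. At x=22 the ECDF step is at 12%.

12%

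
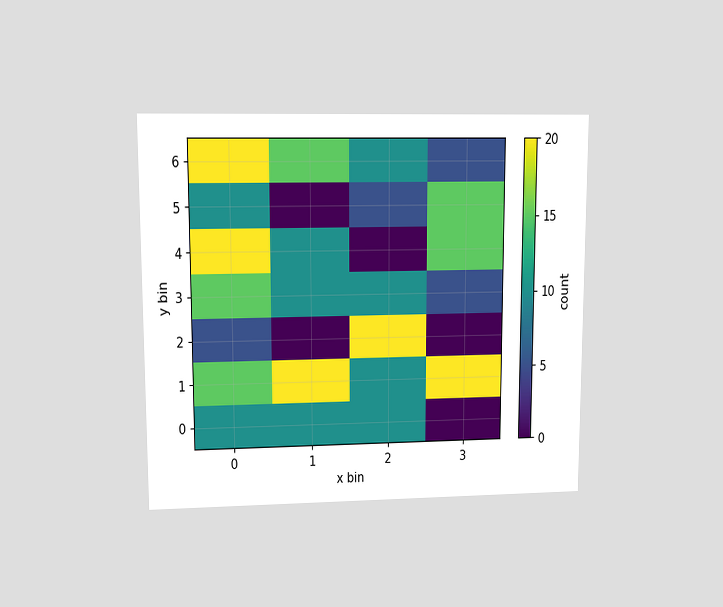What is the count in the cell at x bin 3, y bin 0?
The chart is viewed at a slight angle. Matching the cell (3, 0) against the colorbar gives 0.

0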